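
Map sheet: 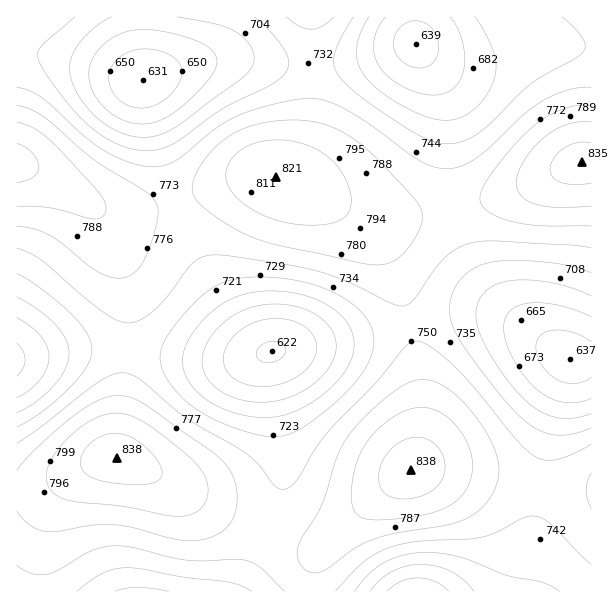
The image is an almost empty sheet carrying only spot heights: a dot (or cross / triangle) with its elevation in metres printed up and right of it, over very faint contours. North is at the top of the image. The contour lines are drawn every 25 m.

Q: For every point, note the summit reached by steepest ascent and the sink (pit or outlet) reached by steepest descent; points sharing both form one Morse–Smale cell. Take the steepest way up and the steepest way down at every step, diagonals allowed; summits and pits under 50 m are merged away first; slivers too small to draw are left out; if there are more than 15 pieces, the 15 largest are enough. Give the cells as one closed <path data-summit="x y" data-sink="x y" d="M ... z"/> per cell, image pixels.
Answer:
<path data-summit="17 162" data-sink="272 351" d="M272 175l-17 0-19 5-78 26-26 6-16 2-20-5 8 12 8 16 14 44 2 28 0 41 13 0 65 10 28 0 56-12 66-11 51-12 2-2-5-23-10-31-16-32-15-14-19-13-54-29z"/><path data-summit="17 162" data-sink="143 80" d="M21 49l-5 1 0 114 32 12 54 35 14 3 16-2 26-6 90-30 34 0 13-11 7-13 10-38 0-48-81-8-33 4-51 17-13 0-57-18z"/><path data-summit="411 470" data-sink="416 591" d="M446 469l-32 0-27 18-31 27-30 29-8 12-5 12-1 24 280 0-1-101-49-4z"/><path data-summit="411 470" data-sink="570 359" d="M477 313l-43 5-24 6 11 63 0 45-7 36 32 1 96 17 49 4 1-130-20 0-47-32-18-9z"/><path data-summit="411 470" data-sink="272 351" d="M410 324l-54 13-81 13-5 4 1 29 12 69 0 27-7 27-12 25 2 4 33 12 19 1 6-2 47-46 43-32 7-36 0-45-6-43z"/><path data-summit="117 458" data-sink="138 591" d="M120 458l-15 0-9 4-52 24-28 3 0 102 223 1 25-58-48-23-58-36z"/><path data-summit="117 458" data-sink="272 351" d="M141 350l-15 1-10 107 21 6 21 11 58 36 47 23 13-28 7-27 0-27-13-81 1-18-37 7-28 0z"/><path data-summit="17 162" data-sink="416 44" d="M414 43l-24 9-36 9-39 3-2 2-1 48-5 24-12 27-10 10-7 2 28 11 41 22 25 7 30 0 50-9-4-34-2-70-12-32z"/><path data-summit="582 162" data-sink="416 44" d="M570 44l-28 0-33 11-32 6-28-1-15-5-16-8 16 25 12 32 2 70 5 34 39-9 27-9 59-27 14-1 0-114z"/><path data-summit="582 162" data-sink="570 359" d="M591 163l-13 0-59 27-27 9-36 7-2 3 2 12 8 27 10 19 13 21 35 36 30 24 20 12 20-1z"/><path data-summit="17 162" data-sink="17 360" d="M21 164l-5 1 0 192 62-8 48 1 2-41-2-28-14-44-8-16-7-11-13-11-36-23z"/><path data-summit="411 470" data-sink="143 80" d="M311 16l-294 0-1 32 61 13 57 18 13 0 39-13 45-8 81 8z"/><path data-summit="117 458" data-sink="17 360" d="M123 349l-45 0-62 10 1 129 27-2 52-24 20-4 10-90 0-17z"/><path data-summit="411 470" data-sink="416 44" d="M591 16l-279 0 0 43 2 7 31-4 35-7 34-12 20 12 24 6 31-1 53-16 28 0 21 4z"/><path data-summit="17 162" data-sink="570 359" d="M336 204l-2 0 2 2 27 17 21 23 10 23 16 55 42-10 25-1 21 3 30 15 2-1-18-16-30-32-18-34-11-40-51 9-30 0-18-5z"/>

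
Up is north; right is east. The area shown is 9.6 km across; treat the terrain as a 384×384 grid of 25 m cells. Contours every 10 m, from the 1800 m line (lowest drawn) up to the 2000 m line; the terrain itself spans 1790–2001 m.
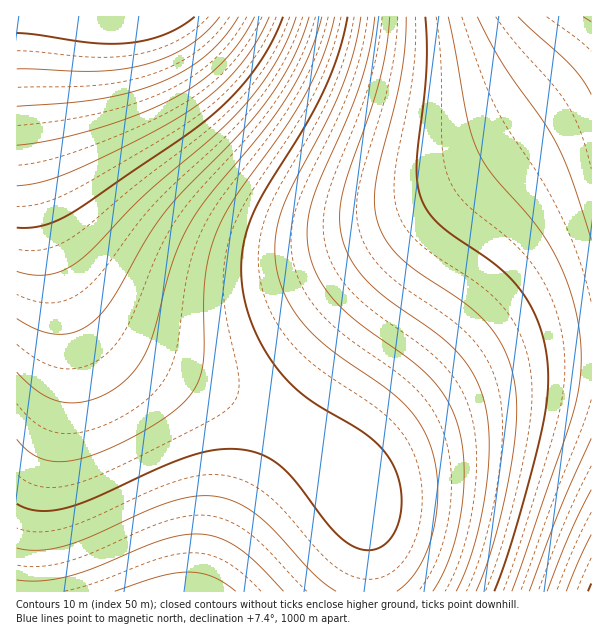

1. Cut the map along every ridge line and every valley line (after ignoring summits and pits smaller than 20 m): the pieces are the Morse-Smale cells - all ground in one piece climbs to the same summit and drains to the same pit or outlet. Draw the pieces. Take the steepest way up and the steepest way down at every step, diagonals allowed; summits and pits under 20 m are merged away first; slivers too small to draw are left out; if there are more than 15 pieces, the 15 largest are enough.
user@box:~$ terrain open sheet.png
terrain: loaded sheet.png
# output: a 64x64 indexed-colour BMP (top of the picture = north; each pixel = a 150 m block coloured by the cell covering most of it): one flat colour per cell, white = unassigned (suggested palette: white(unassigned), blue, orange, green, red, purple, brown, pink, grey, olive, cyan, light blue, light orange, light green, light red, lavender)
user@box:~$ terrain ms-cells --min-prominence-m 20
<image width="64" height="64" href="data:image/bmp;base64,Qk12CAAAAAAAAHYAAAAoAAAAQAAAAEAAAAABAAQAAAAAAAAIAAATCwAAEwsAABAAAAAAAAAA////ALR3HwAOf/8ALKAsACgn1gC9Z5QAS1aMAMJ34wB/f38AIr28AM++FwDox64AeLv/AIrfmACWmP8A1bDFACIiIiIiIiIiIiIiIiIiIiIiIiIjMzMzMzMzMzMzMzMzIiIiIiIiIiIiIiIiIiIiIiIiIiMzMzMzMzMzMzMzMzMiIiIiIiIiIiIiIiIiIiIiIiIiIzMzMzMzMzMzMzMzMyIiIiIiIiIiIiIiIiIiIiIiIiIjMzMzMzMzMzMzMzMzIiIiIiIiIiIiIiIiIiIiIiIiIiMzMzMzMzMzMzMzMzMiIiIiIiIiIiIiIiIiIiIiIiIiIzMzMzMzMzMzMzMzMyIiIiIiIiIiIiIiIiIiIiIiIiIjMzMzMzMzMzMzMzMzIiIiIiIiIiIiIiIiIiIiIiIiIiMzMzMzMzMzMzMzMzMiIiIiIiIiIiIiIiIiIiIiIiIiIzMzMzMzMzMzMzMzMyIiIiIiIiIiIiIiIiIiIiIiIiIjMzMzMzMzMzMzMzMzIiIiIiIiIiIiIiIiIiIiIiIiIjMzMzMzMzMzMzMzMzMiIiIiIiIiIiIiIiIiIiIiIiIiMzMzMzMzMzMzMzMzMyIiIiIiIiIiIiIiIiIiIiIiIiEzMzMzMzMzMzMzMzMzIiIiIiIiIiIiIiIiIiIiIiIiETMzMzMzMzMzMzMzMzMiIiIiIiIiIiIiIiIiIiIiIiEREzMzMzMzMzMzMzMzMyIiIiIiIiIiIiIiIiIiIiIiERERMzMzMzMzMzMzMzMzIiIiIiIiIiIiIiIiIiIiIiERERETMzMzMzMzMzMzMzMiIiIiIiIiIiIiIiIiIiIhEREREREzMzMzMzMzMzMzMyIiIiIiIiIiIiIiIiIiIhERERERERMzMzMzMzMzMzMzIiIiIiIiIiIiIiIiIiIRERERERERETMzMzMzMzMzMzMiIiIiIiIiIiIiIiIiERERERERERERETMzMzMzMzMzMyIiIiIiIiIiIiIiIhEREREREREREREREzMzMzMzMzMzIiIiIiIiIiIiIiIREREREREREREREREREzMzMzMzMzMiIiIiIiIiIiIiEREREREREREREREREREREzMzMzMzMyIiIiIiIiIiIhEREREREREREREREREREREREzMzMzMzIiIiIiIiIiERERERERERERERERERERERERERETMzMzMiIiIiIiIiERERERERERERERERERERERERERERERERESIiIiIiIhERERERERERERERERERERERERERERERERERIiIiIiIhEREREREREREREREREREREREREREREREREREiIiIiIhERERERERERERERERERERERERERERERERERESIiIiIhERERERERERERERERERERERERERERERERERERIiIiIhEREREREREREREREREREREREREREREREREREREiIiIhERERERERERERERERERERERERERERERERERERESIiIhERERERERERERERERERERERERERERERERERERERIiIiEREREREREREREREREREREREREREREREREREREREiIiERERERERERERERERERERERERERERERERERERERESIiIRERERERERERERERERERERERERERERERERERERERIiIhEREREREREREREREREREREREREREREREREREREREiIhERERERERERERERERERERERERERERERERERERERESIiERERERERERERERERERERERERERERERERERERERERIiIREREREREREREREREREREREREREREREREREREREREiIRERERERERERERERERERERERERERERERERERERERESIhERERERERERERERERERERERERERERERERERERERERIiEREREREREREREREREREREREREREREREREREREREREiERERERERERERERERERERERERERERERERERERERERESIRERERERERERERERERERERERERERERERERERERERERIhEREREREREREREREREREREREREREREREREREREREREiERERERERERERERERERERERERERERERERERERERERESIRERERERERERERERERERERERERERERERERERERERERIhEREREREREREREREREREREREREREREREREREREREREhERERERERERERERERERERERERERERERERERERERERESERERERERERERERERERERERERERERERERERERERERERIREREREREREREREREREREREREREREREREREREREREREhERERERERERERERERERERERERERERERERERERERERESERERERERERERERERERERERERERERERERERERERERERIREREREREREREREREREREREREREREREREREREREREREhERERERERERERERERERERERERERERERERERERERERESERERERERERERERERERERERERERERERERERERERERERIREREREREREREREREREREREREREREREREREREREREREhERERERERERERERERERERERERERERERERERERERERESERERERERERERERERERERERERERERERERERERERERERIREREREREREREREREREREREREREREREREREREREREREhERERERERERERERERERERERERERERERERERERERERESERERERERERERERERERERERERERERERERERERERERER"/>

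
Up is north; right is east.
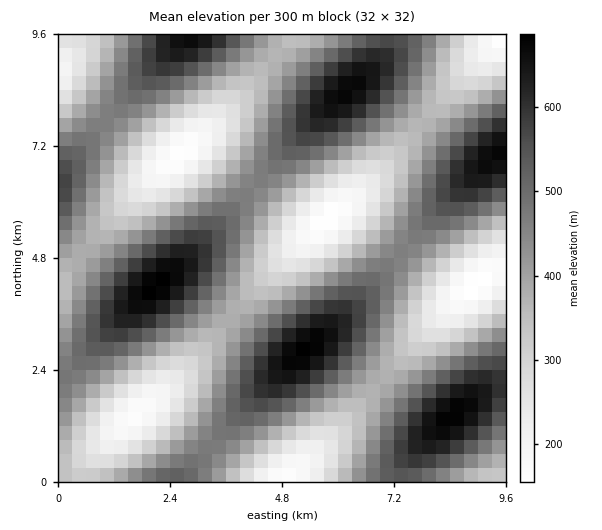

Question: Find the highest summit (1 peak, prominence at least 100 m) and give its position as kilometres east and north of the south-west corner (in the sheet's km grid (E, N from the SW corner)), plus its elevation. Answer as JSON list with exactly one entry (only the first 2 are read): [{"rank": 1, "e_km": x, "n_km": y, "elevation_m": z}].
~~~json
[{"rank": 1, "e_km": 2.11, "n_km": 4.21, "elevation_m": 692}]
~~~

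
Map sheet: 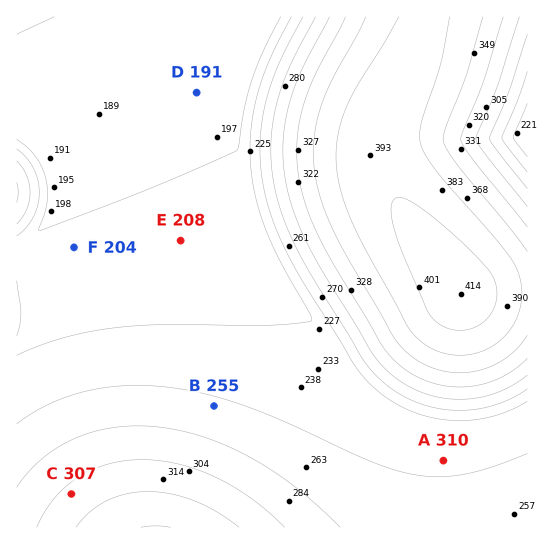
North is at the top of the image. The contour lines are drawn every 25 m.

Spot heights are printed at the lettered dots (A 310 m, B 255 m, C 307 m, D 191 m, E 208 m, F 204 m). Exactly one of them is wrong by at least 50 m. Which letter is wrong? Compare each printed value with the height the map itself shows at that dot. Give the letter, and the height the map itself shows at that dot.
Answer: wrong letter A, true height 248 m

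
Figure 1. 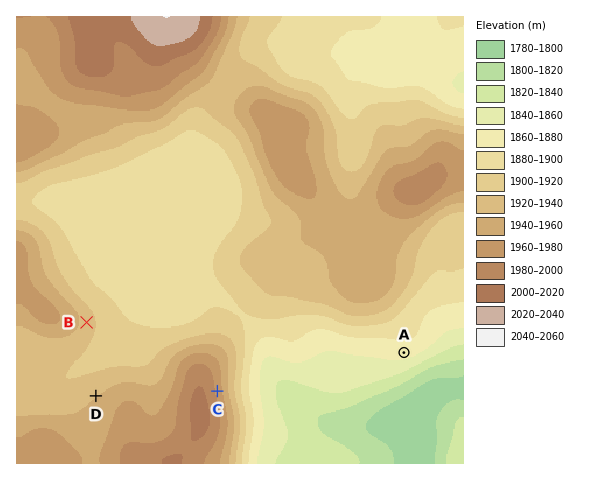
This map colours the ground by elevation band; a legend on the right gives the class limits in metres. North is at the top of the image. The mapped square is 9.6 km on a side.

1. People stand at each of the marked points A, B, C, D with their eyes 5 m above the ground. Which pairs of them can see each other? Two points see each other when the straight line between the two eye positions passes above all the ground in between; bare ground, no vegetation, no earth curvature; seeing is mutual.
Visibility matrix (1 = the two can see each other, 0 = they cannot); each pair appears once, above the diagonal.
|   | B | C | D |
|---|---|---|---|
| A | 0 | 1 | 0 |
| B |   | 0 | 1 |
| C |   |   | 0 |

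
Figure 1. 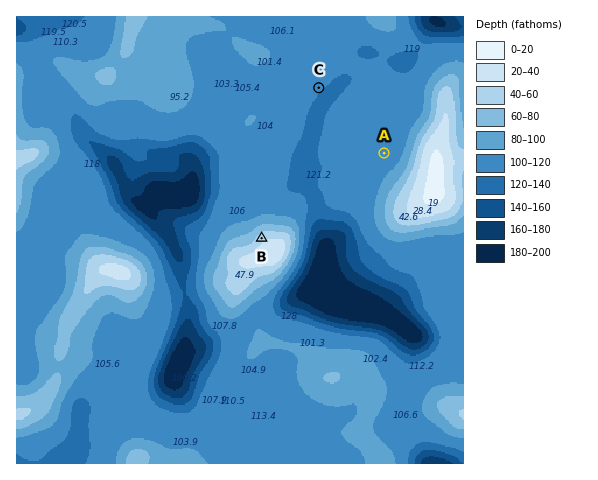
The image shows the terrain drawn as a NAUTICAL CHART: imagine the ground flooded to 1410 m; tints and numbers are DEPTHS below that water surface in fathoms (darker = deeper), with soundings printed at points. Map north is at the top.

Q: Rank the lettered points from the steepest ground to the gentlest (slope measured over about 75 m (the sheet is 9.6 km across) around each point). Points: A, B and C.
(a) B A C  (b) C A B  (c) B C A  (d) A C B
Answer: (c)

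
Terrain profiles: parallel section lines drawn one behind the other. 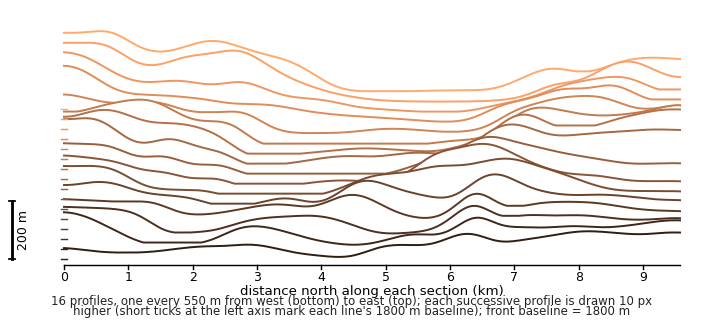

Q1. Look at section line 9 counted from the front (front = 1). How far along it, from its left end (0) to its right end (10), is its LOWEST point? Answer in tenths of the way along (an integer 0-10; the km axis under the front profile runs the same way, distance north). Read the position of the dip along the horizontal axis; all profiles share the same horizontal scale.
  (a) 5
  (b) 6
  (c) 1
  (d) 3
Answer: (d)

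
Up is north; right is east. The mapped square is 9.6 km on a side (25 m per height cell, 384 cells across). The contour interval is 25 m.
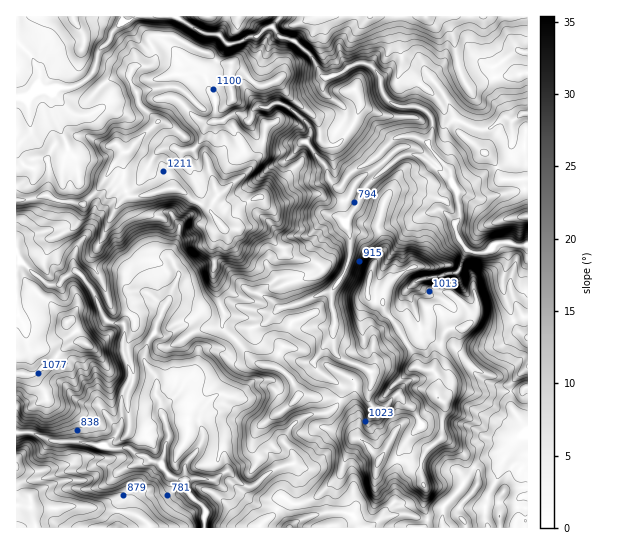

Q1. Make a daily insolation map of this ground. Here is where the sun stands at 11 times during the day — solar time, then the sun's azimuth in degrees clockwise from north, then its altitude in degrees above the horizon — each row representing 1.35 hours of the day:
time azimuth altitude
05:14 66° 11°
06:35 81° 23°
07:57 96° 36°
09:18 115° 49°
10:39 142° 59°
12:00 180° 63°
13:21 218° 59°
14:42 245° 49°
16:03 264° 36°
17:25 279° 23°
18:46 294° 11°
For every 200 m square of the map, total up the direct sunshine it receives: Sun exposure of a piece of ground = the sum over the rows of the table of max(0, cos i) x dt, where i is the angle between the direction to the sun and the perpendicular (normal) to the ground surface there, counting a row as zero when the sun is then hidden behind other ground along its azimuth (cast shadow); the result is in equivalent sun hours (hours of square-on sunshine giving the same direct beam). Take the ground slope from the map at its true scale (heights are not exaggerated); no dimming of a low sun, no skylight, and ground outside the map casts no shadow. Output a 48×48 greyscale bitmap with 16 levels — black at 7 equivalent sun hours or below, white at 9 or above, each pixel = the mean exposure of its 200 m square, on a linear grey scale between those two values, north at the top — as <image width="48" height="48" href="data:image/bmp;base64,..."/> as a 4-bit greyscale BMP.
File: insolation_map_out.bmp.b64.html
<image width="48" height="48" href="data:image/bmp;base64,Qk32BAAAAAAAAHYAAAAoAAAAMAAAADAAAAABAAQAAAAAAIAEAAATCwAAEwsAABAAAAAAAAAAAAAAABEREQAiIiIAMzMzAERERABVVVUAZmZmAHd3dwCIiIgAmZmZAKqqqgC7u7sAzMzMAN3d3QDu7u4A////AN3N3d3d3cqag2q7zdzKq83duqnM3bzMzd3d3d3dy6mpiIq6vN3d3MzNzMzLq6zMzcy7qXacy6qoa8y7vd3N3bu8ury7qM3Nzbq8qYdGu7qoq6rLicu6vbqry7u6yqy7zcu6qqy4aXeKqKqcyZu6i7msy9yHrLvLzcu7zKq8lnfLvNu73Lu7uLur3dyazMvM3ahHm8uru8u9q9zN3d3Ny7zLzMzMzMu8zUiGUzWanNud28y83czdzL3LvMzMy6vN3DKbzMzbzdys3cy73czd3ayprMqbqcvMzcuszd3MzNvN3d3Kzcyby5qIiszLmbzMzbvd3cvMzMzN3dy5eszKu4qFN3rcy7vMzbzdurvMzMzd3d26iKzd3blbp4vNyc3Mzc3brMvLvMvd3d3cy8rMvLuHmrzMy8zN3d3bzcvbrMvN3M3cu7ypmt2pWrmsy6vMl8zd3cvam8vd3M3cvNurzbmblrzcyKyquLu93cu1qr3d3NzMy7vMuYvcymubqbeJvMzM3ct4vL3c3MzMq83cuszc3LmrrJmYmM3dzLSavbqs3N3bzMuryqvLzczM3bzLmd3M3XRYvcvbzd3MyqvMubvczM3c3cq7zN3bvIibvMu83M3d3LzdyLrc28zcy8qpu93cmqWrvMy8zcy83cqal7rd27vdzcpomt3Lq2a5vMu7vN3cvN3bZ5jNynqs2pdHm8yZmEu6zdy8u827zd3cuBOcy5NUMIRnrMrMtayry7u7qczL3czd2TJbrMgwADKbu83dusy8yqqsurq8zMzd3GE6eYp3gABbud3dyry82pmbqsvMzLy7uoUyk0EjIhRHmN3d2oq8y6uqi93MzLmZmYhzVkOIdcypid3M3JjMvLu5q93czMqpmImrmJmZibyIid3d3bq93LuHi9zLq8u6iarMyrurqpq7qs3dzcu93dqKnMzLzcq6vMuazMzLy6qIiMzdyrzd3LqbzMzM3Jq7zM2qzMzdy7upmKmqmXzd28zMvMzKeHiJl6y4rMzMrMzd3My7zLrd3Mu6zLm7Umq7msrKarvLvNzN3czMzMm93cy6zKqZpVfMq8ucp7yrzN3MvM3c3Lut3duru6zLqqd3jN3au4nM3M3czMy93czdzczMuazMuqpEvd3dq8y93dzM3dzMzclqq93dqrzLvLy3vN3dyqvM3cu93c3My5qImL3Zi6q1rdy4zc3M3dy73M3MzMzMzMy6vLmJzdybY5Vszczdyql73d3c283Mzd3czHec3MzLhxW5iL3ZRYjNvd3N3d3NzM3czM3dzNzLu6uYZ93Ha93bzNzd3d3d3KrcyrvMzdy8zNuYgWunfN3L3Mzd3d3d3cm83d3d3d3dqauammJXy93czMzd3d3d3dq6vMzd3dzKuqqWnMlqzd3dzM3dy83d3MqKu8zd3JAGmXQFzKy7zd3d3d3dzN3d3MyYq83cYANAGBBq3K3M3dzd3d3d3d3d3czIeqmABXm5o2it3c3d3dzd3d3d3d3d3czMtBEUmrvcyofN3d3d3d3d3d3d3Q=="/>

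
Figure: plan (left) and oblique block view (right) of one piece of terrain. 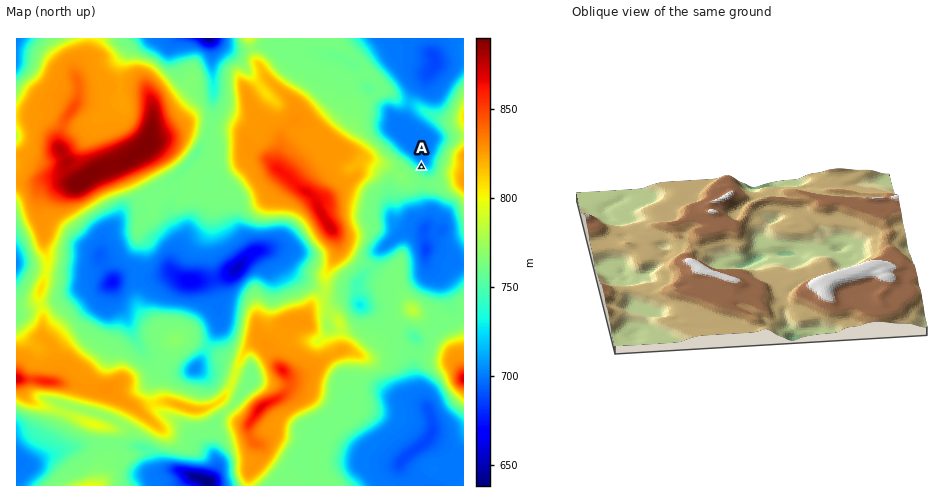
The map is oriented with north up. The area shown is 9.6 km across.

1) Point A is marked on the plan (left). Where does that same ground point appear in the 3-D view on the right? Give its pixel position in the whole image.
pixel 633 298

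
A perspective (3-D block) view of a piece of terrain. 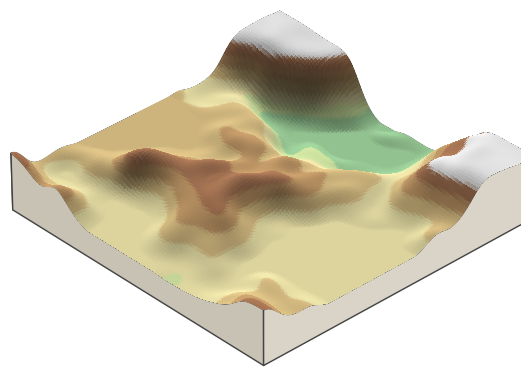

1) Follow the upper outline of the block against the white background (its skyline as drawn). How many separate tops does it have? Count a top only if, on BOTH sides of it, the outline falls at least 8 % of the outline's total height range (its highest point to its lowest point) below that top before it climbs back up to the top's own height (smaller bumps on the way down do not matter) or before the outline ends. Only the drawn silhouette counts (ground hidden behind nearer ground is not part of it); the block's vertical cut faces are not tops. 2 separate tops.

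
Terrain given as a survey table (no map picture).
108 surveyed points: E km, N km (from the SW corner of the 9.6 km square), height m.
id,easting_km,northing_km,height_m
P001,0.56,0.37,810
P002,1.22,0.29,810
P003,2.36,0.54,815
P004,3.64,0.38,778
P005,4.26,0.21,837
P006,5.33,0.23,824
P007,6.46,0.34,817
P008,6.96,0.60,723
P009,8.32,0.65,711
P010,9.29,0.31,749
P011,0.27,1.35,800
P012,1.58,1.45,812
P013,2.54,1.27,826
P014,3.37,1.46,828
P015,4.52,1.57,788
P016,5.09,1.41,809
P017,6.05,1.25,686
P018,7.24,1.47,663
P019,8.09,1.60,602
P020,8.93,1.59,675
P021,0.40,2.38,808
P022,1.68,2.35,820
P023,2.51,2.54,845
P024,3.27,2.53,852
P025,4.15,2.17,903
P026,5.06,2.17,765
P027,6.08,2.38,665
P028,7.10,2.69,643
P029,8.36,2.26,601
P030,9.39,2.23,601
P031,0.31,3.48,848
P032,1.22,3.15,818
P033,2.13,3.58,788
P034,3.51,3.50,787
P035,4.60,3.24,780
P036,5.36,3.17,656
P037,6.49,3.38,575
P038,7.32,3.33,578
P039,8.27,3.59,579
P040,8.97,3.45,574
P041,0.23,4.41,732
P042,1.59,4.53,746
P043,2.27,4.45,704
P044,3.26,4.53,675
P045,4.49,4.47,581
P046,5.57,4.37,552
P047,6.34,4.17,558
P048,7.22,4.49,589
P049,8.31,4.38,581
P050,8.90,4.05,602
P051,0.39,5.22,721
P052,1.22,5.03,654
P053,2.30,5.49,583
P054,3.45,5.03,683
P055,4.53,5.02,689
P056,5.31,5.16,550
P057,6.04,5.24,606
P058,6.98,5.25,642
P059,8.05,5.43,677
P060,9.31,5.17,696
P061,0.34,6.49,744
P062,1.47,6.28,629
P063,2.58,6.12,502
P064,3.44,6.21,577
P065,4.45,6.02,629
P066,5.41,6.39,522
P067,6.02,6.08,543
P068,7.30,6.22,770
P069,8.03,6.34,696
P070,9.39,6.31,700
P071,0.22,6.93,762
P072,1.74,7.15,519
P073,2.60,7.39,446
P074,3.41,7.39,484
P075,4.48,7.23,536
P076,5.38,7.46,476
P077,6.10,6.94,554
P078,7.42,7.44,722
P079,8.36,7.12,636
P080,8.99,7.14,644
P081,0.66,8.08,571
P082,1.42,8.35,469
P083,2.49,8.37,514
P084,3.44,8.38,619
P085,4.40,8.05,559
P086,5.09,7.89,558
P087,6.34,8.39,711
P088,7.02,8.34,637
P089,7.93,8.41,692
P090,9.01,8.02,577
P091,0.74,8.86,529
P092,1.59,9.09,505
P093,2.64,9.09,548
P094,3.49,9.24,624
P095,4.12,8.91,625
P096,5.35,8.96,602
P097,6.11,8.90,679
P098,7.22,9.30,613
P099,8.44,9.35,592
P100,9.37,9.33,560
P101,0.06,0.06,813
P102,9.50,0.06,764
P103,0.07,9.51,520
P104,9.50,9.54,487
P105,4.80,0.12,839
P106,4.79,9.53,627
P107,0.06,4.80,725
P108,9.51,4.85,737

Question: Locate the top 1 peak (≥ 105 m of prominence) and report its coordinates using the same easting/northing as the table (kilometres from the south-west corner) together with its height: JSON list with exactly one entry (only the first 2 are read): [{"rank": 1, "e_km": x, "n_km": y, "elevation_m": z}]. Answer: [{"rank": 1, "e_km": 4.16, "n_km": 2.19, "elevation_m": 905}]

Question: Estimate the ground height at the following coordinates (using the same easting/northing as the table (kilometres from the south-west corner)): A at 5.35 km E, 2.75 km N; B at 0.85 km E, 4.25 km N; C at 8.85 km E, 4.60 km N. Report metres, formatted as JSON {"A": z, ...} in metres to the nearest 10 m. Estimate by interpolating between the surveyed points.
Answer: {"A": 700, "B": 750, "C": 640}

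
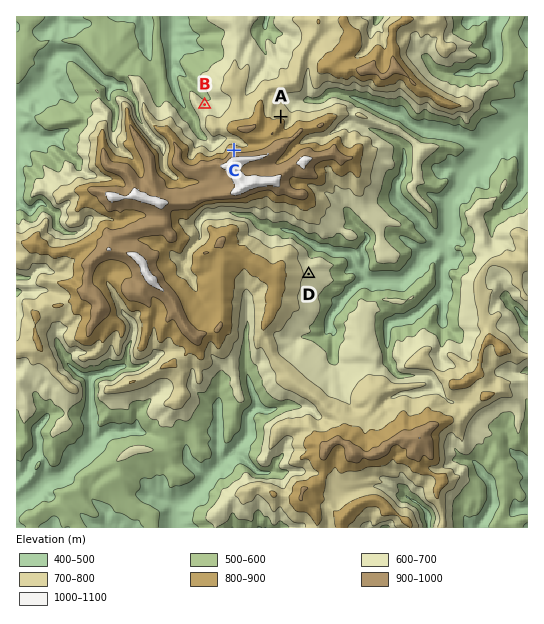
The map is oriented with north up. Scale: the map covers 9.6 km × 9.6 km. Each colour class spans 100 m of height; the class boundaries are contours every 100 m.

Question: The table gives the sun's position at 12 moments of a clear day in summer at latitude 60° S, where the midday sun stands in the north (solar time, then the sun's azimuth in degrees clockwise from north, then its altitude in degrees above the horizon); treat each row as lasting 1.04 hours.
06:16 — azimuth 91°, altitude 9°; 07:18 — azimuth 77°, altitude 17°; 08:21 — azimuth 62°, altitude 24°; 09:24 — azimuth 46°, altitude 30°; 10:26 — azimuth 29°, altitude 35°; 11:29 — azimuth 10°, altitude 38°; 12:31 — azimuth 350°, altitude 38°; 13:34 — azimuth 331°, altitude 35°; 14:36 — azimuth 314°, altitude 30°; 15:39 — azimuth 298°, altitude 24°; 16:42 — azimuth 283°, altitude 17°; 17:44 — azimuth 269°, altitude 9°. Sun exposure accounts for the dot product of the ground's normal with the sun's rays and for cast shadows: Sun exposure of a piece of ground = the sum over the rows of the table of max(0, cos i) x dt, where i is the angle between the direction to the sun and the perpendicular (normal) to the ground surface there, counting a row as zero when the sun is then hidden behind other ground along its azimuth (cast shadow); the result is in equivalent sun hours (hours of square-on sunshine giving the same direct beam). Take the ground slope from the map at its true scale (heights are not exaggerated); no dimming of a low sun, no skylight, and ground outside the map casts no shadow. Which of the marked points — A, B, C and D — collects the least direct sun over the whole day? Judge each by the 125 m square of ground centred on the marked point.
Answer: D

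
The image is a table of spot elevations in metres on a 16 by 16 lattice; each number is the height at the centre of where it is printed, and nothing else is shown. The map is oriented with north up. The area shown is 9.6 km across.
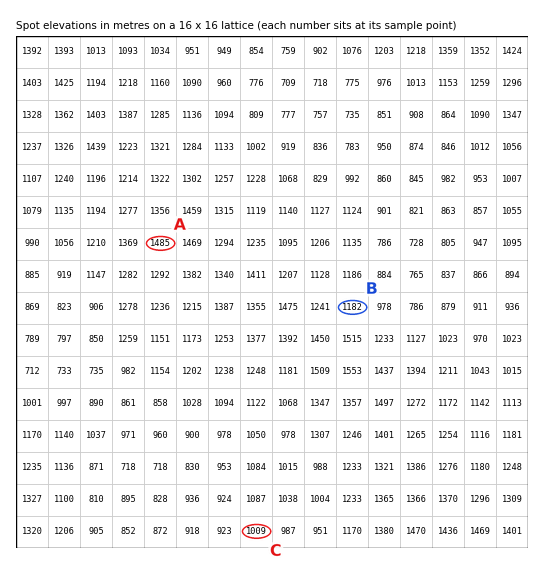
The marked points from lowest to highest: C B A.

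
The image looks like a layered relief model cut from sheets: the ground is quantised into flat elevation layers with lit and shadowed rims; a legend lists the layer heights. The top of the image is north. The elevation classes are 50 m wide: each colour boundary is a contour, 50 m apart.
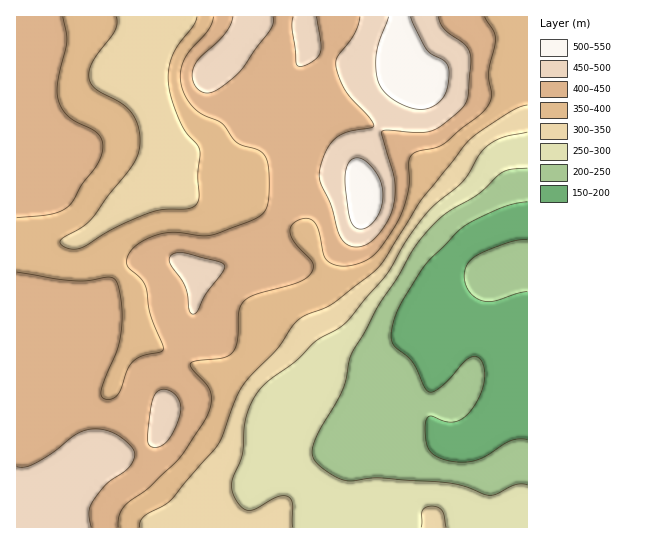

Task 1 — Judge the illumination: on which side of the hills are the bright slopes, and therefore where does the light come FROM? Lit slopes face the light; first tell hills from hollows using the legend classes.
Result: SW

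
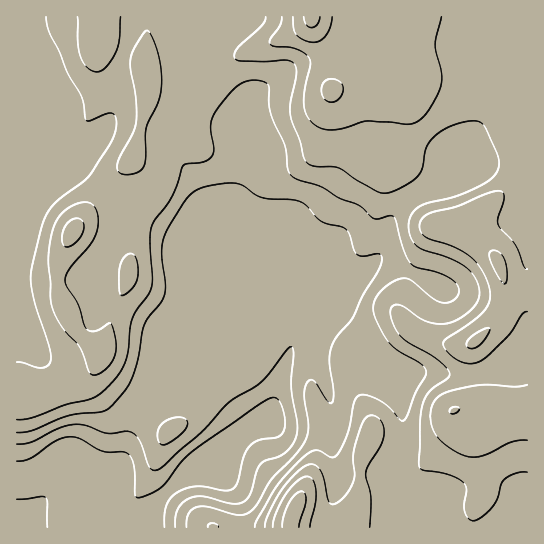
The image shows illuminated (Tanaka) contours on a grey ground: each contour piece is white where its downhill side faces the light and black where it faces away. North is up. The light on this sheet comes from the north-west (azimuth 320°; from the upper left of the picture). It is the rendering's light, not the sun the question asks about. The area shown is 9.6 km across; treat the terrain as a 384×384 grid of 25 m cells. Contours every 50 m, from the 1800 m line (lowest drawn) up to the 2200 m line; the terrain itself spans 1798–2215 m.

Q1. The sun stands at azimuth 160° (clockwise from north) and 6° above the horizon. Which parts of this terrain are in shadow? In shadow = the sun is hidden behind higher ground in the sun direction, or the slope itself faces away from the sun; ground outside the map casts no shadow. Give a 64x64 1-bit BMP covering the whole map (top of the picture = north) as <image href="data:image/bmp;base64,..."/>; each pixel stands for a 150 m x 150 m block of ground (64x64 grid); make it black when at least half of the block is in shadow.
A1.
<image width="64" height="64" href="data:image/bmp;base64,Qk0+AgAAAAAAAD4AAAAoAAAAQAAAAEAAAAABAAEAAAAAAAACAAATCwAAEwsAAAIAAAAAAAAA////AAAAAAAAAAAHgAAAAAAAH//AAAAAAAAf/8CAAAAAAD//4MAAAAAAH//wgAAAAAAf//AAAAAAAB//+AAAAAAAD//8AAAAAAAP//wAAAAAAAI//MAAAAAAAD/84AAAAAAAP/jgAAAAAAAf+PAAAAAAAB/w8AAAAAAAH/D4cAAAAAAP4Px8AAAAAA/geH/gAAAAB8Awf/gAAAADgAB/+AAAAAAAAH/gAAAAAAAAfAAAAAAAAAAAAAAAAAAAAAAAAAAAAAAAAwAAAAAAAAAPwAAAAAAAAB/gAAAAAAAAH/AAAAAAAAAf8AAAAAAAHh/wAAAAAAA/H+AAAAAAAB8PwAAAAAAAHgeAAAAAAAAeAAAAAAAAAAwAABAAAAAAAAAAGAAAAAAAAAAYAAAAAAAAAB4AAAAAAAAAHwAAAAAAcAAfgAAAAAD+AB+AAAAAAP/AH4AAAAAAf/AfgAAAAAB/+B+AAAAAAD/4DgAAAAAAH/gAEAAAAAAD8AAYAAAAAADwABwAAAAAAAAAHAAAAAAAAAAMAAAAAAAAAAgAAAAAAAAAAAAAAAAAAAAAAAAAAAAAAAAAAAAAAAAAAAAAMAAAAAAAAAA4AAAAAAAAADwAAAAAAAAAHAAAAAAAAAAAAAAAAAAAAAAAAAAAAAAYAAAAAAAAAD8AAAAAAAAAH8AAAAAAAAAPgAAAAA=="/>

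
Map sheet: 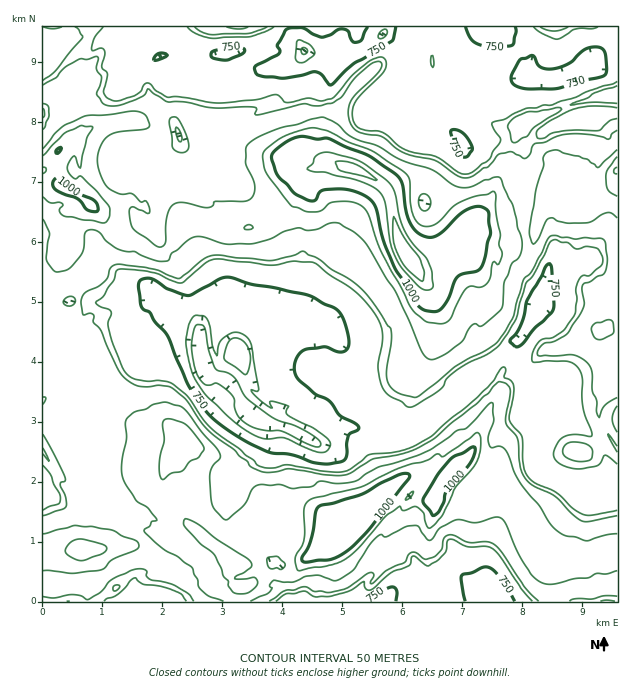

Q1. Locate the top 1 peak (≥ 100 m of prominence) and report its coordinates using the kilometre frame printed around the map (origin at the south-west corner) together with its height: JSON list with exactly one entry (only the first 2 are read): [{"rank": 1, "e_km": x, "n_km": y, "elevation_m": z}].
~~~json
[{"rank": 1, "e_km": 6.06, "n_km": 5.74, "elevation_m": 1110}]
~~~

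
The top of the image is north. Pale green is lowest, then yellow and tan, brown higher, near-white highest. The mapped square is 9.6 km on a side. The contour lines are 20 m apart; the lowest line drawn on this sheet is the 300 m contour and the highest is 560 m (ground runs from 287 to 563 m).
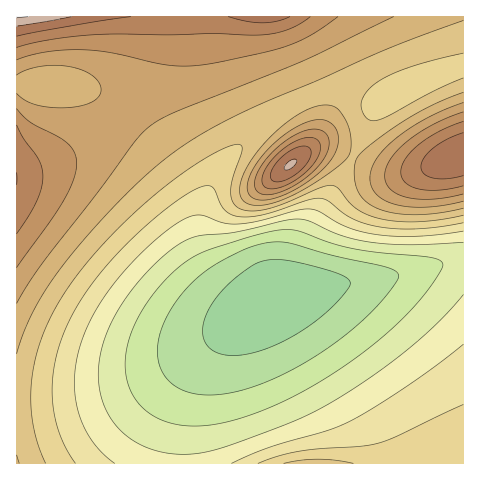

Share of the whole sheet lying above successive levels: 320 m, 88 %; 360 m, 71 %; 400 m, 54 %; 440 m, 35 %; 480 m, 13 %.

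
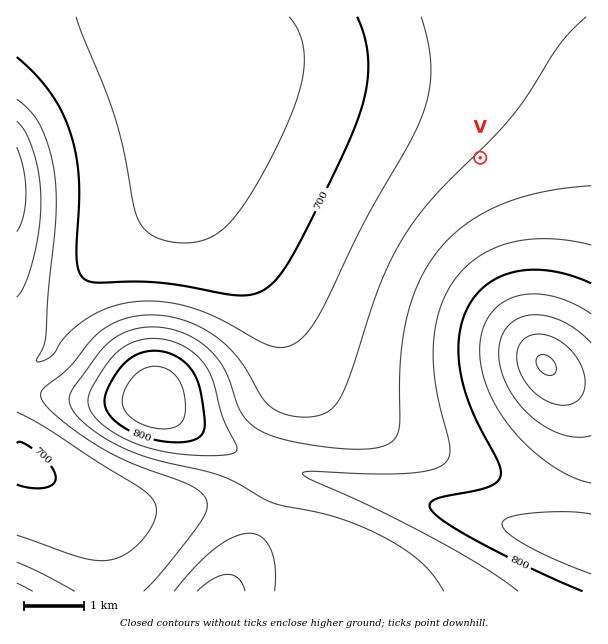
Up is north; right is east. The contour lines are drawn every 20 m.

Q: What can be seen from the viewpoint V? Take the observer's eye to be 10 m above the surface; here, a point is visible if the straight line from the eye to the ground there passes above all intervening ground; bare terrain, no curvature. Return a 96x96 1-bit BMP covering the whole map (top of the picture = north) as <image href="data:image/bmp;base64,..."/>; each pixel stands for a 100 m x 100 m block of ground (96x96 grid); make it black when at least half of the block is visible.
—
<image width="96" height="96" href="data:image/bmp;base64,Qk2+BAAAAAAAAD4AAAAoAAAAYAAAAGAAAAABAAEAAAAAAIAEAAATCwAAEwsAAAIAAAAAAAAA////AAAAAAAAAAAAAAAAAAAAAAAAAAAAAAAAAAAAAAAAAAAAAAAAAAAAAAAAAAAAAAAAAAAAAAAAAAAAAAAAAAAAAAAAAAAAAAAAAAAAAAAAAAAAAAAAAAAAAAAAAAAAAAAAAAAAAAAAAAAAAAAAAAAAAAAAAAAAAAAAAAAAAAAAAAAAAAAAAAAAAAAAAAAAAAAAAAAAAAAAAAAAAAAAAAAAAAAAAAAAAAAAAAAAAAAAAAAAAAAAAAAAAAAAAAAAAAAAAAAAAAAAAAAAAAAAAAAAAAAAAAAAAAAAAAAAAAAAAAAAAAAAAAAAAAAAAAAAAAB4AAAAAAAAAAAAAAf4AAAAAAAAAAAAAD/wAAAAAAAAAAAAAf/gAAAAAAAAAAAAB//AAAAAAAAAAAAAP/+AAAAAAAAAAAAA//8AAAAAAAAAAAAD//4AAAAAAAAAAAAH//4AAAAAAAAAAAAf//wAAAAAAAAAAAA///wAAAAAAAAAAAB///gAAAAAAAAAAAD///gAAAAAAAAAAAD///gAAAAAAAAAAAH///gAAAAAAAAAAAH///gAAAAAAAAAAAP///gAAAAAAAAAAAP///gAAAAAAAAAAAf///wAAAAAAAAAAAf///wAAAAAAACAAA////wAAAAAA4DgAB////wAAAAAD8DwAB////wAAAAAP+D4AD////gAAAAAf/D+AH////gAAAAA//j/AP////gAAAAD//z/wf////gAAAAH//z///////gAAAAP//z///////gAAAAf//7///////gAAAA///7///////gAAAB///7///////wAAAD///7///////wAAAH///7///////wAAAH///7///////4AAAP///7///////4AAAf///7///////8AAA////7///////8AAB////7///////+AAD////7////////AAH////7////////gAH////7////////4AP////7////////8A/////7/////////B/////7///////////////7///////////////7///////////////7///////////////////////////////////////////////////////////////////////////////////////////////////////////////////////////////////////////////////////////////////////////////////////////////////////////////////////////////////////////////////////////////////////////////////////////////////////////////////////////////////////////////////////////////////////////////////////////////////////////////////////////////////////////////////////////////////////////////////////////////8="/>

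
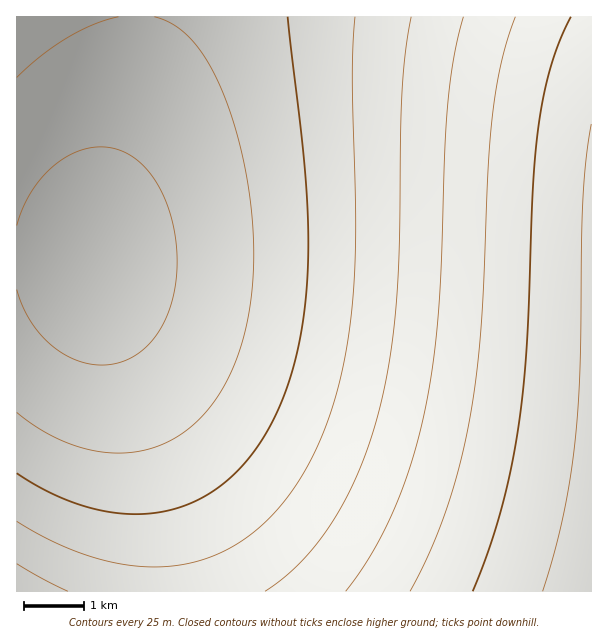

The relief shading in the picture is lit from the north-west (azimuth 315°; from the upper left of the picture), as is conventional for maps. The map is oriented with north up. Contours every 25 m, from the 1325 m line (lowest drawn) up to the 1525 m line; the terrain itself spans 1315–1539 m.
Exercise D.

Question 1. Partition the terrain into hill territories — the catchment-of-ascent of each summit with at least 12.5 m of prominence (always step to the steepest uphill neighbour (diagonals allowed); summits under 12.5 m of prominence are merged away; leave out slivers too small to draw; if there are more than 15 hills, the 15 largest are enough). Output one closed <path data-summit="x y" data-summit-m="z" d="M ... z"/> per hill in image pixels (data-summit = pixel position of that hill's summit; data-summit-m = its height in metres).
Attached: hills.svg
<path data-summit="591 591" data-summit-m="1539" d="M591 16l-455 1 0 18-4 34-34 146-4 31 0 23 9 39 33 105 15 61 11 69 2 49 428-1z"/><path data-summit="17 591" data-summit-m="1442" d="M53 258l-37 0 0 333 146 1 0-49-11-69-21-82-32-101-4-28-14-4z"/><path data-summit="17 17" data-summit-m="1367" d="M135 16l-119 1 1 241 36 0 41 3 4-46 34-146 4-34z"/>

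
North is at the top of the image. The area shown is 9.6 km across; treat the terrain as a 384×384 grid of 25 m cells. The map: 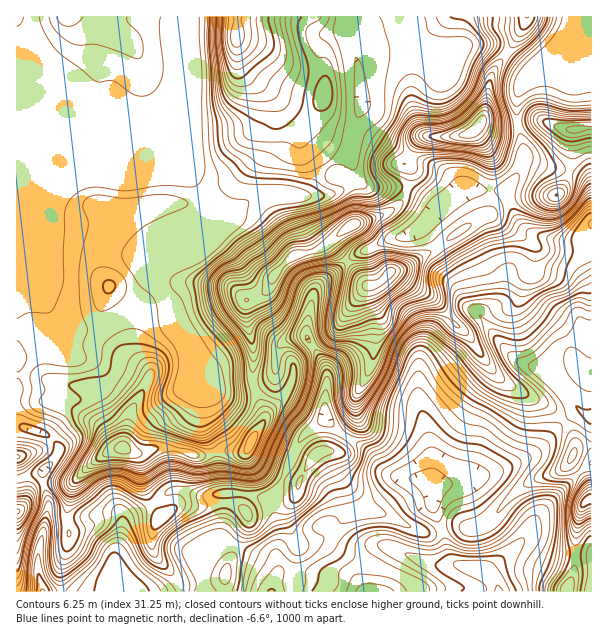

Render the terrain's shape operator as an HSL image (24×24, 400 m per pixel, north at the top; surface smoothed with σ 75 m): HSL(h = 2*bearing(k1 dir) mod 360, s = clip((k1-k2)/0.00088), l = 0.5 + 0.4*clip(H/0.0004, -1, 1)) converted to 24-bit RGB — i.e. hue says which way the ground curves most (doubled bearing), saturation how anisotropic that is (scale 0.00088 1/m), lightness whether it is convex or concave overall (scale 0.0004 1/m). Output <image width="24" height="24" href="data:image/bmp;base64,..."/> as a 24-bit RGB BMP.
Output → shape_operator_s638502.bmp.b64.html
<image width="24" height="24" href="data:image/bmp;base64,Qk32BgAAAAAAADYAAAAoAAAAGAAAABgAAAABABgAAAAAAMAGAAATCwAAEwsAAAAAAAAAAAAACP8b4w8WXZY9WH5ufWN7gk1EdNFxXUupv6eKlGeYU2F/pqd8dmqNkHV3eGWHbJ6iibqzj2iwaWmkn1ObXmCMTZGmjs6a0U6oAORgzjvmz7alPHl5VDlqx+STRaBhY1Ryg6Jfr1NLUGhzopVycnqZdJKAX5+Oj3tPe0svi4BAhUozXIxAQpFmZICIkU1Z0qw6zv8aAXCK1L6VsGC+KEuI4smZmUVHSnNGTGFDypl5TnCdU61BVH57pG16jk5XSVuckMzWbE/QnpzHvpvHVp6MRnJwYCyF851A+tHpAAVP494VVX1CYTViT8g4z4nCbmzBS169hMuDfUKg1I+dQY+PXoZgbq+uhLC5iI5iS0h1eJt4o3Gmz4CdQGZbCylF+9DWuIUVKwDR/c7YXEQmWlUrkeQhMzYSiFkKMS8KgXkAAKEsW6fNpFeKZZdoVa5rdXBSgV1YZHpxdIFhVnRWq1+A03raJJTBEf8WpIzlCGJi3T22/8z6nb301r7vREP90Nv7kHj/5NX2SNWiCD5T1pW9lp3ImUd2W4BWZod+cWt+hHpqd3BmY35UTYBJvmure8hHhlQygDNcJGZGfdVh0K6cS5i1TdLPaTN+o1i64JWn+bCtBS4uOKJGpBg44MBGWaS0YmSPdWCFkYaGcG2FjXx3botqQZRom79rhFWodpesVbmvVpZuxIJnd6ZSglx8ZlpxQGZgqX5S+by851nTBj9M3Q6UzPx/M2xsX1V8fGiEjW5qfVhciJlpf6uSZrmuhV1TX2qOfpSbdYGjX5WXUYlR4J6BPGVmeWtvQkFo0NhbPqFS+tbNAxpXG0C6/9vMF3ppNEpuhmiGjGN/pqh9k9zMdqnCiEF6lHh1X42GgZFnd3NegmVjao+Hx82UhUmzcGaBUUJt6txaIqGi6vHGaAB2FFQn9+ib8rlfECNAeVZmh1dcqe6wlDFKc1k6X22FgJiNdIKQeoKJdHKEb49/f5Jzj5deiFhxgFN4bDNcw/aBZoQvTpkWfgCEp+OSSLo+/rSNDBcnPUtrlOmum9syiTxXhpx4T4JtdIRseIqHg3OBhHSDlJFva4doj417c2B8eDyNrViu4eqxvZBhLKOSAiNf99TUqYhp389sdR2oJuqpNt5JeShkrIqWlZ16YYRecnJOe393d3d+fnSDn5OMd5uafnCJemSOLC2et9DeqaHZ87m9NYxVByIsyahh5sLV1oexXMXNa9DWgDSGYoyYXJiBvHp6bGqrUpKheoN/dnd/doOGg5x1jXRtc217ao6EK5GTYc+CuUu36KLQ/4nRElaYAJs2SNKs79f06aLxgDFjSHNUZYxvYnyEqpt6bZWdl2uhhX+JdniBd4ODlIh8h3p1cXx0eX92Zn1qLW07TY9Ta2KR4LTc5Kr7+IPFC1UEJE8EfUQm1nHGzIDJU4RyUZNuba9jmp5EWImTgH15fHeEhXiEjo55k32VjXqRcoaBdYV5an1wR3hFK4M6TbVHSWPD8NL57M3+wVzwN41sVYBqsHifu5HLkFa3nSNG6uJDC0UnfoB+c4F/cZSSfKCYa2yUkHedinyfjXGYjHSGhYhlaIFEWmQjOksSKlsCXjsNyDcVzlpcTHpqYoBjk4tZXzmVg3/c8tnsSADWgH+AfoB+eIFzgoFtf39xe4FtgH5seGd5jGNmmG9wlHadeYeeYKadcqaeaC6R0JOQu8SOgjw4UT4jsaAiJKRtQodZrYAy3BqVgH9/f4B/gH+AgIB+f39+f4B+fn9/Y1uAoHaSlp+EdY18fZGGjoKEXId8O3qKt1ub+juC2k7+enLss/HCKnekYC9fqpxanIZdf4CAf4CAgX2AgX9+gH59f4F9fYCAWFN+mHVdoaBojo93c4x+koF3Y5eBU32DM2hxl+62X4Dr4or799rUBQSdc3Dht+Lzsa3zf4B/gH5/gHp/g4B8gnp8god6eYGBRkB7yV1qiqp4eZuHc42KmnKhaqabW1p5VIaAh8tAOUgpHUA1/+vMHQ5LNr4zf2s3aWgsgIB+gHl7gHd1hIV7gHt7ho+BdXmDNjFy3nJSobt7d4ZwdJF+YKCapGGLZGKBcYl7m5pmeWxuI09b/t+loihzR3lVg3hsfoF2gXmAhG96gYt7fHuCf4qFf46AeHSALiRt6p9mu8aVeqKhcZycY3OKll+KdXCAeoB7jod8fnpzTHNuWIIl+mFjMolEWYBvfoB8cnCHl3GNe5V+eYiEdox1hHd1e3d/ISVp7+tWysmDgJJodltmhIllWl+Bf3uBeoJ8hX1zlmuBaFuTVHmmtY914sW0L3eZdXyB"/>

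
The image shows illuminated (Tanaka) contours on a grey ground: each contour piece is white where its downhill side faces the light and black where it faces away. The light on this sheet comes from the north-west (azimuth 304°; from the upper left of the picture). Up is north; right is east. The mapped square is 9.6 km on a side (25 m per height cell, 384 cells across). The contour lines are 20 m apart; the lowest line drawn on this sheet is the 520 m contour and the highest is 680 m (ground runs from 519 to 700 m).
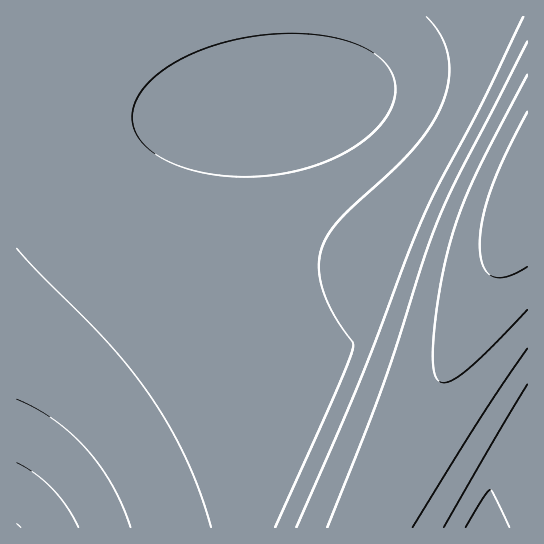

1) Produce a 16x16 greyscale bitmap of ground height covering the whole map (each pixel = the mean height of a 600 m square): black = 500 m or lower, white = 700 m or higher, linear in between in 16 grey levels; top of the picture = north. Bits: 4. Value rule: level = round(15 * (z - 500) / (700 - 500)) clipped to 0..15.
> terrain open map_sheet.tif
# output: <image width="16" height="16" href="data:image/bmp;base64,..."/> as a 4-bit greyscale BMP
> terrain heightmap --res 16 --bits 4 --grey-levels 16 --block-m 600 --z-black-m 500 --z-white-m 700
<image width="16" height="16" href="data:image/bmp;base64,Qk32AAAAAAAAAHYAAAAoAAAAEAAAABAAAAABAAQAAAAAAIAAAAATCwAAEwsAABAAAAAAAAAAAAAAABEREQAiIiIAMzMzAERERABVVVUAZmZmAHd3dwCIiIgAmZmZAKqqqgC7u7sAzMzMAN3d3QDu7u4A////ACNFVmaKu7mIM0VmZ3m7uohEVWZneKvLqEVWZnd3m8y5VWZmd3eKzLpWZmd3d4q8y2ZmZ3d3ibzcZmZ3d3eIvN1mZnd3d4is3mZmd3d3iJveZmZmZmd4it5mZmZmZmeJzmZmZVVVVnitZmZlVVVWeJxmZmZlVVZ3imd3ZmZmZ3iJ"/>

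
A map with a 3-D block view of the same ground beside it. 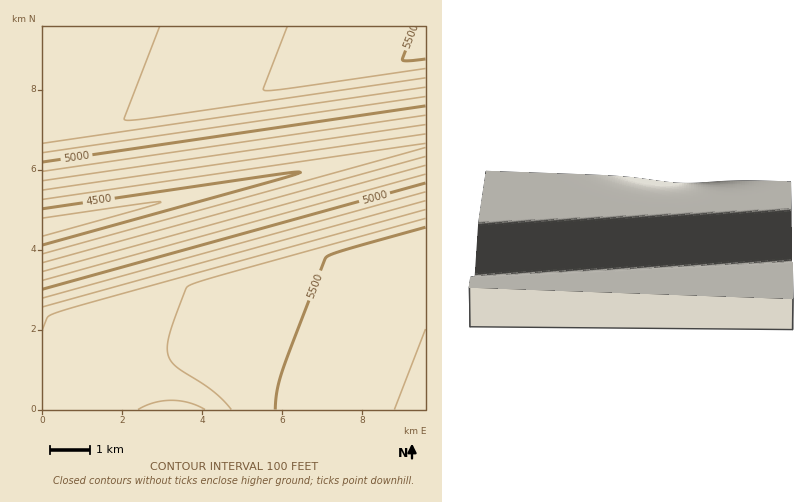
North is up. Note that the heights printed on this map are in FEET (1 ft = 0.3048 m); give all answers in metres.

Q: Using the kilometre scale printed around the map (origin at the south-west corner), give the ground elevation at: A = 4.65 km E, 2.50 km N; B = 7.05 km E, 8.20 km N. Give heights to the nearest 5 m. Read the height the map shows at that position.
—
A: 1660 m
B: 1650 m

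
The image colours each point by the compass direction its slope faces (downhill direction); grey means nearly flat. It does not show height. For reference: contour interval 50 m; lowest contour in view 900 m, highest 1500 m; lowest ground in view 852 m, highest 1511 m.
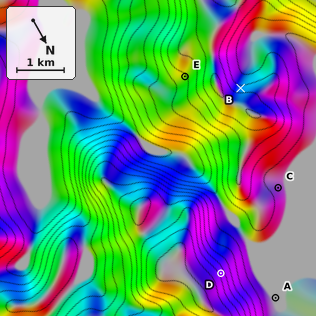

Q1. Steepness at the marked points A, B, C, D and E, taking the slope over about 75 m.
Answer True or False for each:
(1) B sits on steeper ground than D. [False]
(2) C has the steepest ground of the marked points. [False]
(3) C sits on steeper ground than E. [False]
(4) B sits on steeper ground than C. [True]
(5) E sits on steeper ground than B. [False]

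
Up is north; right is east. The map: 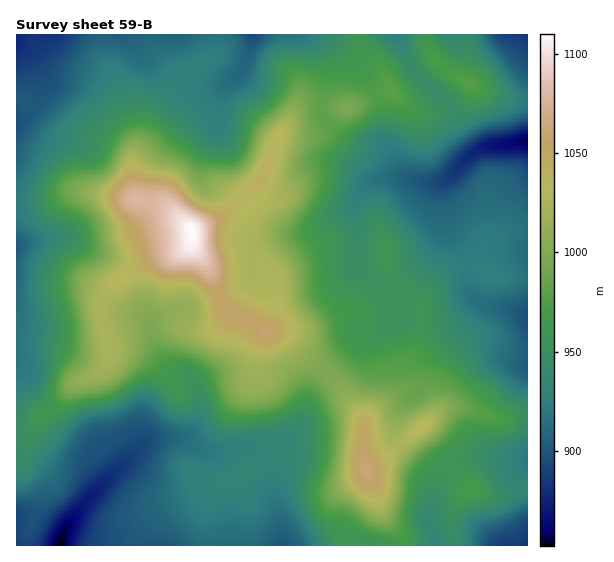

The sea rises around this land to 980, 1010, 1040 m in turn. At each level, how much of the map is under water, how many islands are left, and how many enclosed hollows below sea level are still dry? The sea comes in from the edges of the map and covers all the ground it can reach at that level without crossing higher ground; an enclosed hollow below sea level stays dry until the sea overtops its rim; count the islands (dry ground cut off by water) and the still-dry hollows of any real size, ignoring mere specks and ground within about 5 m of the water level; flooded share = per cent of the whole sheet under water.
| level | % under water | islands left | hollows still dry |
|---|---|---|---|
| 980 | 70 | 1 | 0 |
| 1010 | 83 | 2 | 0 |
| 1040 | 94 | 2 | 0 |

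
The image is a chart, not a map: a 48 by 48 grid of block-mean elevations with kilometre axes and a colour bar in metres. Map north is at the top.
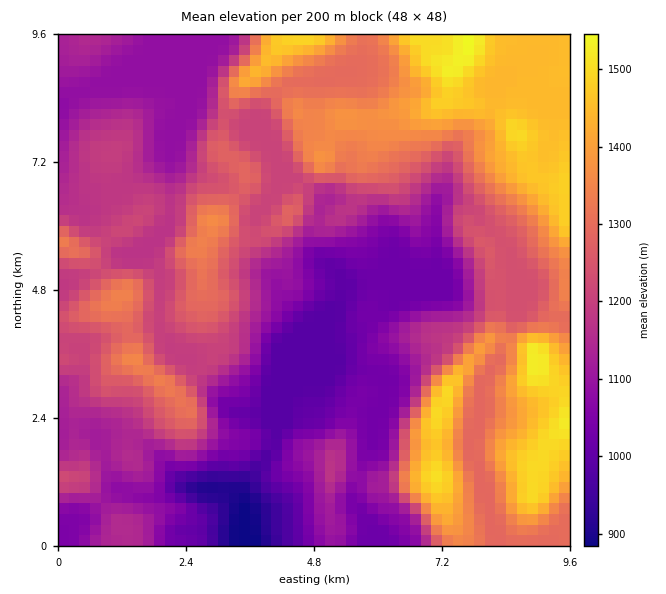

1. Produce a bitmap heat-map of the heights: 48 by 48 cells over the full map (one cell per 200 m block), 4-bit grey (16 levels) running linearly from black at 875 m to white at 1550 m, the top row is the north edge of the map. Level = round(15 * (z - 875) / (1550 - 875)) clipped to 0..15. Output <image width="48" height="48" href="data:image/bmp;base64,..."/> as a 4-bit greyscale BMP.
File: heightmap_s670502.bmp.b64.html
<image width="48" height="48" href="data:image/bmp;base64,Qk32BAAAAAAAAHYAAAAoAAAAMAAAADAAAAABAAQAAAAAAIAEAAATCwAAEwsAABAAAAAAAAAAAAAAABEREQAiIiIAMzMzAERERABVVVUAZmZmAHd3dwCIiIgAmZmZAKqqqgC7u7sAzMzMAN3d3QDu7u4A////AERFZmZUMzMhAAEiM0VUMzNEaauqmZmZmURFZmZUMzMhAAEiNFVUMzRFeru6maqqmURFZmZVQzMhAAEiNFVUM0RGm8y6mau7qURFVlVVRDIhAAEiNFVURFVYvMy5mr3cumZlVVREQyEREBEiNFZURVaLzdypms3ty3d2VVVUMhERERIzNFZUVWes3typms3u3Ih2VVZUMiIRESM0RGdlVVes7typm83u3Hd2VmZkREMzMiI0RWdlRFas3tuZrN7u3WZmVmZVVVVEQzI0VWZlREWc3duZvN3u7WZlVmZmZ3ZUREM0VVZlREWL3cqZvM3e7mZlZmZniIdlREMjREVVREWL3duZq8ze7mZmZmZ4mZhkQzIiMzRERER73tuZq7zd7mZmZneJmqhTMzIiMzNERERZztupmrzd7mZ3d3eJmqdTMzIiMzM0RERHvuypmrzd3mZ4iIiaqoZURDIiIzM0RERGne2pq83d7mZ4mZmqqXdlVDMiIiIzRDRFi925ms3u7Xd4maqph3d2ZUMiIiIzMzRFaLzKmr3u7Yd4mruYd3d3dlMiIiIjNERVZ4rLqb3u3Xd4iaqXd3d3dlMiIiIzNEVWZ3isur3u3Hd4iZmHd4iHdlQyIiIzNEVmd3eauqzdy4iImZmHeIiIdlRDIiIzNEVWZ3d5qpmqqomZqqmHiJmYh2VEMyIzQzRFVWZniYiZmYiaqqmHiZmZh2VUQzIzMzM0RERXiIiJqneJqqqHiJmZh2VVRDMzMzMzMzRXiIiImnd4mqqHeJqZh2VVVDMzMzMzMzRXiIiImnd4iIh3eJqZh2VVVDMzMzMzMzRXiIiJqoiId3d3iaqph2ZVVDMzMzMzMzRniIiJq5qYd3d3iaqpiHdlVDNERDM0Q0V4mIiau6mId3d3eaqpmIh2VVVERENERFaIiImavJh3eId3eJq6mIiIdmZVVERFRFeIiImrzXd3d4h3d5q7mHiZhmZmVURVVGiIiJmr3WZ3d3d3d5qqmHeJl2Z3ZlZmVGeIiaq83WZ3d3d3d4mZmId4l2Zndmd2VVd4mqvN3WZ3d3d3Z4iIiZh3h3Z3iIiHZVaJq8zd3WZ3d3dmZneImZh3eJiJmZmIdmeavM3d3WZ3d3ZlVWeJmZh3ibqqqqmZh3iavN3d3WZ3d3ZVVWiZmYd4mruqqqqpmIirzN3d3VZ3d3ZVVWeZiHd4q7uqq7qqqZmrzN3d3VZnd3ZVVVeJh3d5q7u7u7u7u6qrze7d3VVmZ3ZVVVZ4h3eJq7u7u7u8zMu8ze7d3VVmZmZVVVV4h3eKu7u7u7u83d3d3d3d3VVVVVVVVVVomYiauqu7qrvM3d3d3d3d3VVVVVVVVVVoqqmaqqqqqqu7ze3d3d3d3VVVVVVVVVVovMupmZmZmqq8ze7d3d3d3VVVVVVVVVVXnNy6qpmZmaq93v7t3d3d3WZlVVVVVVVVec3Mu6qZmarN7u/+3d3d3WZmVVVVVVVVZ63d3MuqmqvN7u/+3d3d3WZmZlVVVVVVV6ze7ty6qqze7u/+3d3d3Q=="/>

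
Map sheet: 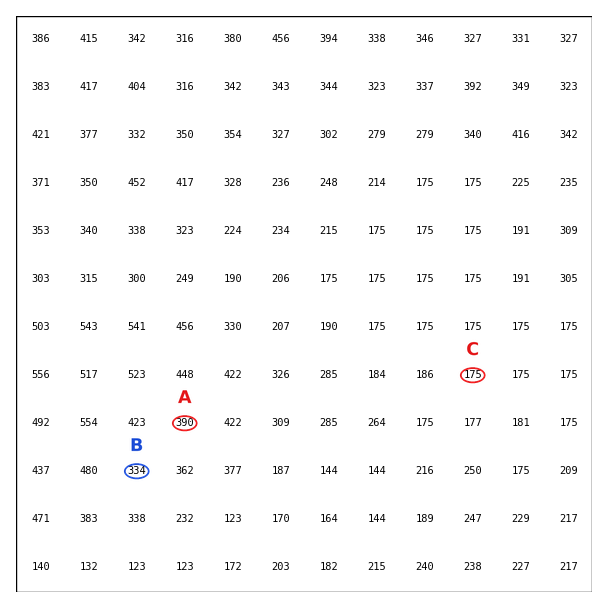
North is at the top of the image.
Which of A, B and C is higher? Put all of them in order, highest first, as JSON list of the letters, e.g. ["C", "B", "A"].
["A", "B", "C"]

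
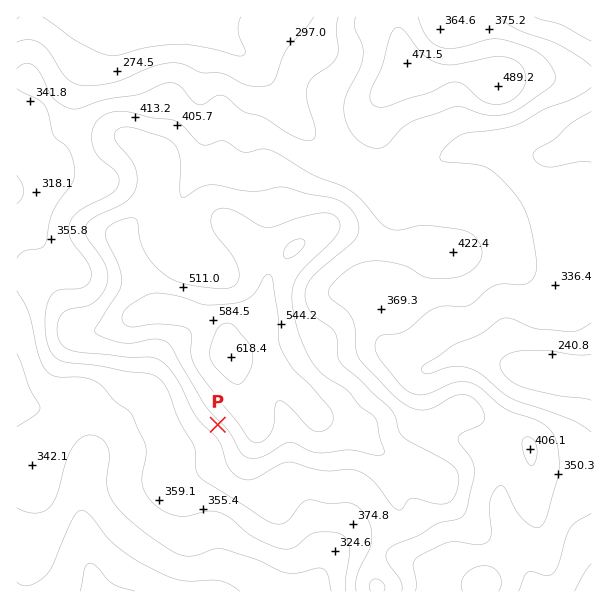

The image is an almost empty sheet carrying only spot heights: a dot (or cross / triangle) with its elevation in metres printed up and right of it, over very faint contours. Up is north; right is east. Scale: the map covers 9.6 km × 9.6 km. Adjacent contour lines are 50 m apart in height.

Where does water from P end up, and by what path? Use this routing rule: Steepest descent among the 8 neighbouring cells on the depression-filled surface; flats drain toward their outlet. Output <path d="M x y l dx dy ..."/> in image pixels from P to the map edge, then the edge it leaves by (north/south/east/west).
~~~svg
<path d="M218 425l-21 21-89 0-3 3-1 0-18 18-2 6-1 1 0 9-2 2 0 52 2 2 0 9 1 1 0 3 2 2 0 3 1 1 0 3 3 6 0 5 2 1 0 5 1 1 2 12"/>
exit: south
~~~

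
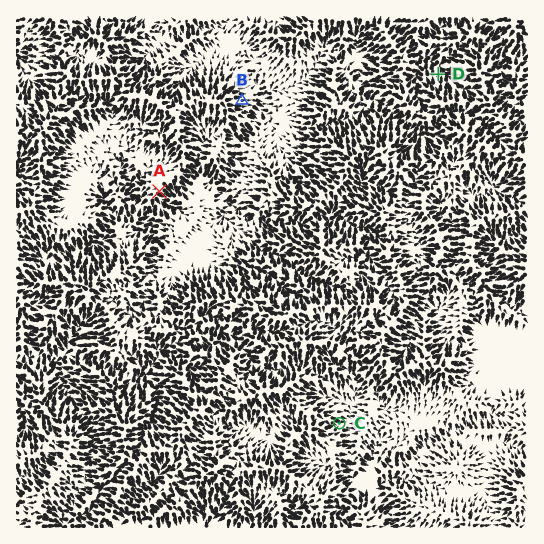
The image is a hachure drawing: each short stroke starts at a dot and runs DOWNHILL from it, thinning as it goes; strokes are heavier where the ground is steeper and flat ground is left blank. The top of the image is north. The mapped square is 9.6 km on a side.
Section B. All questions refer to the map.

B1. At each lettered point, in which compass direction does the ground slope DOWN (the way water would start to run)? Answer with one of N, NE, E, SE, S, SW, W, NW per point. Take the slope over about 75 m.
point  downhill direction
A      SE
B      E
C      E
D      N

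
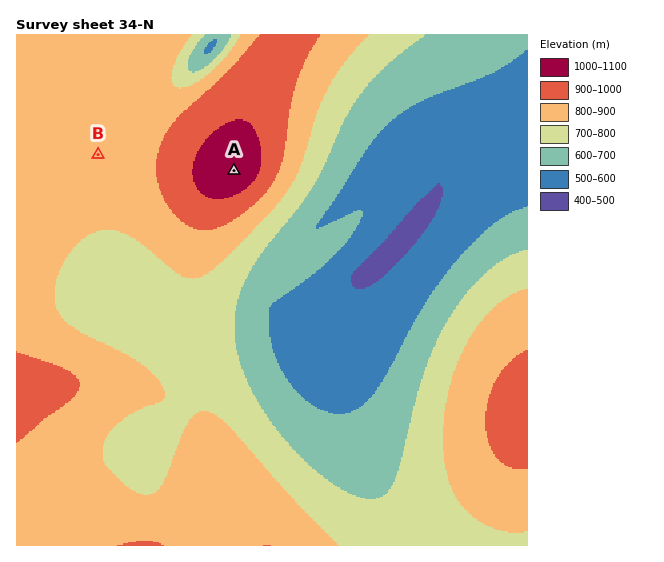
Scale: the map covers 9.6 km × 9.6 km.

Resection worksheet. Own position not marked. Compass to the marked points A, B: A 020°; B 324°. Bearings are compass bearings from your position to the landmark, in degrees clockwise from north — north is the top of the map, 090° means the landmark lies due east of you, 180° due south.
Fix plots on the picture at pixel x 192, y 285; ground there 790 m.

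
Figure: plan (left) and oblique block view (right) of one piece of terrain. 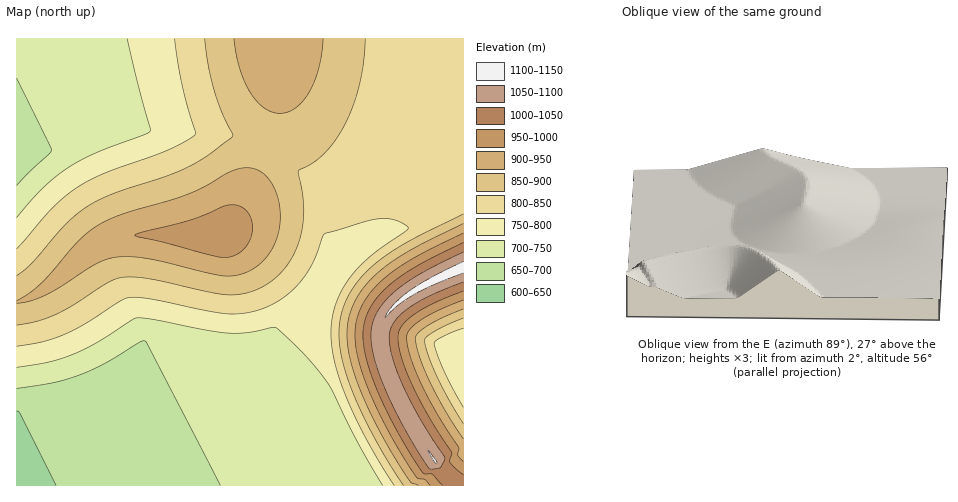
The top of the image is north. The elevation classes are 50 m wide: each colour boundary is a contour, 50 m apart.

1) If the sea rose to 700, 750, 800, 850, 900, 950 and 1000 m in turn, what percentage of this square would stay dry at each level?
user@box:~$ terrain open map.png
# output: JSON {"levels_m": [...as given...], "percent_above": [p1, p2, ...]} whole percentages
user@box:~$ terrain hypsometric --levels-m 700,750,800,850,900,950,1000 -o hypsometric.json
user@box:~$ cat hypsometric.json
{"levels_m": [700, 750, 800, 850, 900, 950, 1000], "percent_above": [89, 68, 56, 34, 19, 9, 5]}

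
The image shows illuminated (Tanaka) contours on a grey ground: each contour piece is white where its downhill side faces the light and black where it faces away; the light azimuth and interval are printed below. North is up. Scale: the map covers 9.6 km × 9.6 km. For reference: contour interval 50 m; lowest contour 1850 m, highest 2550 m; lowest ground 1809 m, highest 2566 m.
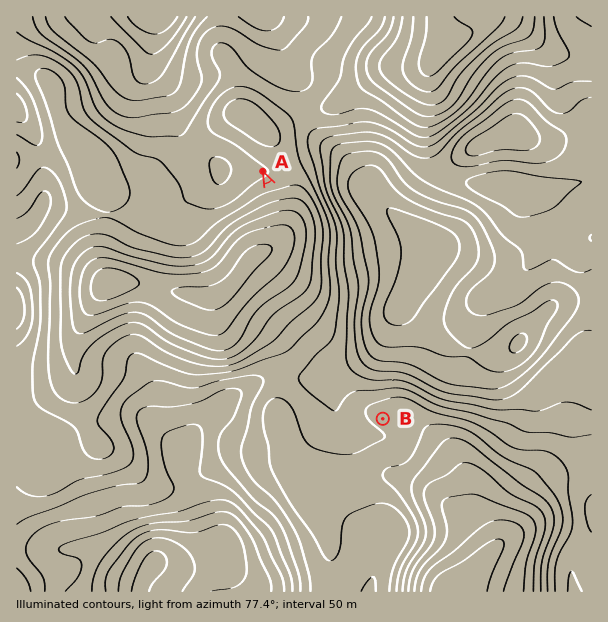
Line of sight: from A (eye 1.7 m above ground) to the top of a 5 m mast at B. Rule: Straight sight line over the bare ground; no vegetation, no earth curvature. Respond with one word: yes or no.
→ no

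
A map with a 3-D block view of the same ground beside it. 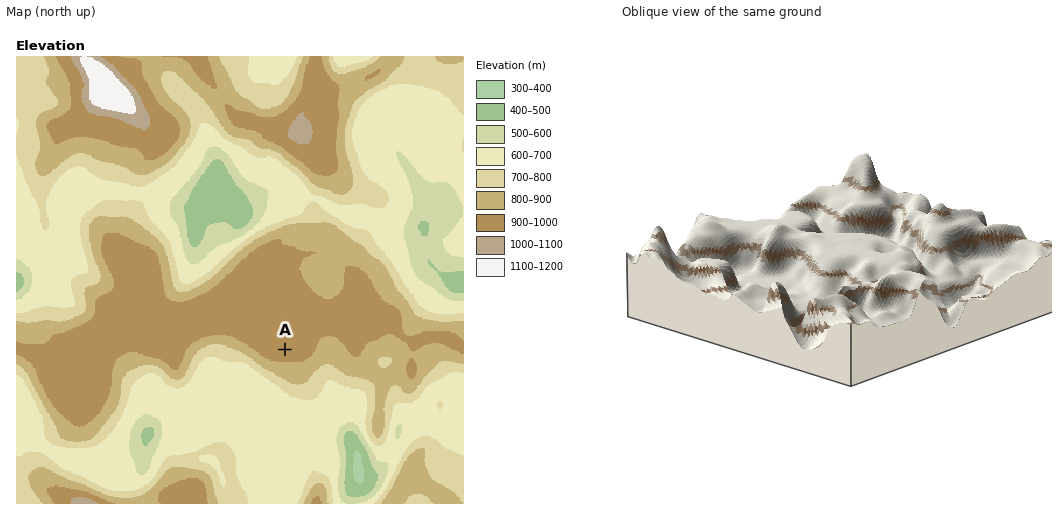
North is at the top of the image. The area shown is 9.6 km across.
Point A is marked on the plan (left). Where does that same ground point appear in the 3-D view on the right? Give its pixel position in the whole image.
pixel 832 252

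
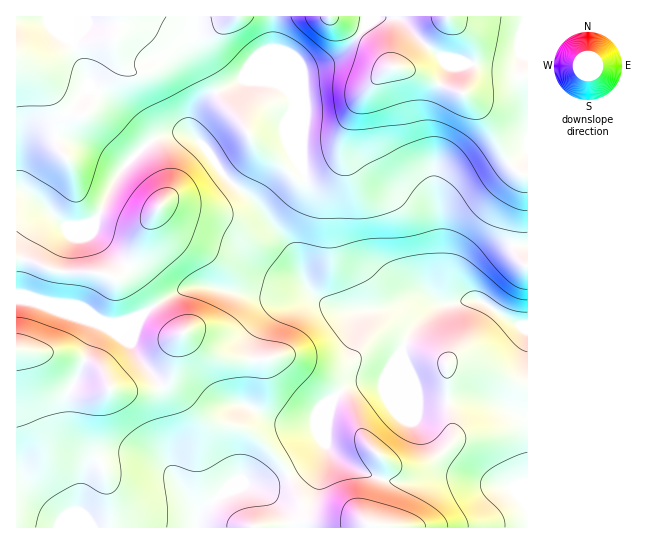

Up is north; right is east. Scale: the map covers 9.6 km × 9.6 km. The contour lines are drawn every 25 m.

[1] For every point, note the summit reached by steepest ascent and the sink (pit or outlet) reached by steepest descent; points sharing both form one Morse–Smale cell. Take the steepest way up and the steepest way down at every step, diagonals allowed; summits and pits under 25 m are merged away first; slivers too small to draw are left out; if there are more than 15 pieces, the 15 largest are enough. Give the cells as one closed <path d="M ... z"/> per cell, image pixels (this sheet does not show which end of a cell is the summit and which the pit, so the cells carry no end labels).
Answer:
<path d="M527 16l-160 0-3 13-25 27-12 7-24 7 2 53-10-24-10-11-16-7-20-1-8 0-34 17-10 10-6 15 2 13 12 12 19 28 37 32 12 19 12 13 12 20 11 30 11 11 27 11 43-3 28-9 13 0 11 4-12 9-18 19-10 22-9 12-9 19-29 0-9 4-12 10-6 21-2 20 6 14 12 10 22 10 25 8 23 0 21-6 17 0 59 12 17 20z"/><path d="M211 287l-25 1-25 13-22 16-18 6-14 0-12-6-14 0-11-2-33-14-21 0 1 227 178 0 5-14 26-23 16-7 24 0 17-5 28-18 14-16 2-26 6-21 12-10 9-4 29 0 9-19 9-12 10-22 18-19 12-7-11-6-13 0-28 9-43 3-17-6-18-10-16 2-26 0-38-5z"/><path d="M273 16l-256 0-1 173 19 8 30 28 24-1 10-9 17-37 9-13 24-22 12-7 10-3 16 0 6 3-2-14 4-11 12-14 8-5 26-12 8 0 25 3 11 5 6 7-18-45z"/><path d="M187 133l-16 0-10 3-12 7-12 10-21 25-20 41-11 6-20 0-30-28-18-8-1 110 21 2 44 16 14 0 12 6 14 0 18-6 28-20 24-10 20 0 20 5 38 5 26 0 16-2 1-2-9-15-10-27-32-44-34-28-22-32-10-10z"/><path d="M326 444l-15 17-28 18-17 5-24 0-16 7-26 23-4 13 332 0 0-20-18-20-59-12-17 0-21 6-30-1-40-17-12-10z"/><path d="M366 16l-93 1 0 33 32 73-2-53 24-7 12-7 25-27 3-7z"/>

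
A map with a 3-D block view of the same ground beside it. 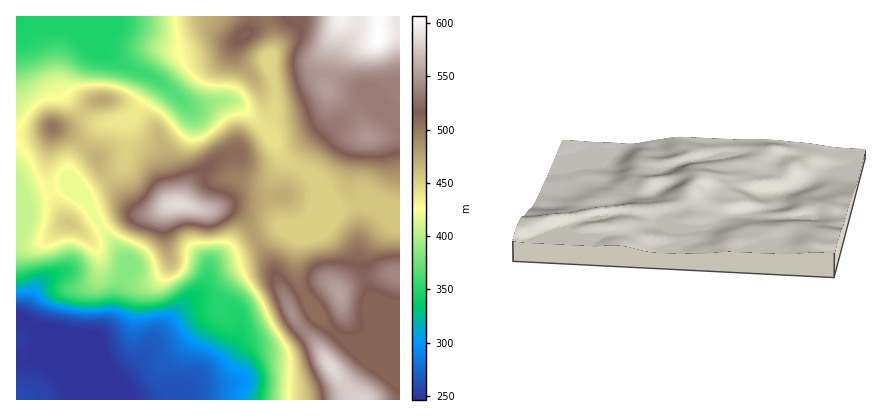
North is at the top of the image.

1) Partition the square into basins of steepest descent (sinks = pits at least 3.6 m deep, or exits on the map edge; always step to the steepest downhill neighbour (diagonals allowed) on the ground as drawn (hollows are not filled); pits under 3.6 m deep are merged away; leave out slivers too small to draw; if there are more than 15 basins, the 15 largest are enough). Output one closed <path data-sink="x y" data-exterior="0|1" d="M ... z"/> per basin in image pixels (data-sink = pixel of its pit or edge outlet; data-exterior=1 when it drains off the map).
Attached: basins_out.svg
<path data-sink="16 318" data-exterior="1" d="M400 16l-148 0-3 14-12 12-2 10 4 10 21 26 8 22 0 10-32 31-12 4-22 17-13 14-7 18-6 0-4-32-17-44-11-12-22-14-24-2-6 3-22 22-18 3-18 7-18 1 0 264 384 0z"/><path data-sink="16 18" data-exterior="1" d="M250 16l-234 0 0 120 18-1 18-7 18-3 22-22 6-3 24 2 22 14 11 12 17 44 4 32 6 0 7-18 13-14 16-14 18-7 32-31 0-10-8-22-21-26-4-10 2-10 12-12z"/>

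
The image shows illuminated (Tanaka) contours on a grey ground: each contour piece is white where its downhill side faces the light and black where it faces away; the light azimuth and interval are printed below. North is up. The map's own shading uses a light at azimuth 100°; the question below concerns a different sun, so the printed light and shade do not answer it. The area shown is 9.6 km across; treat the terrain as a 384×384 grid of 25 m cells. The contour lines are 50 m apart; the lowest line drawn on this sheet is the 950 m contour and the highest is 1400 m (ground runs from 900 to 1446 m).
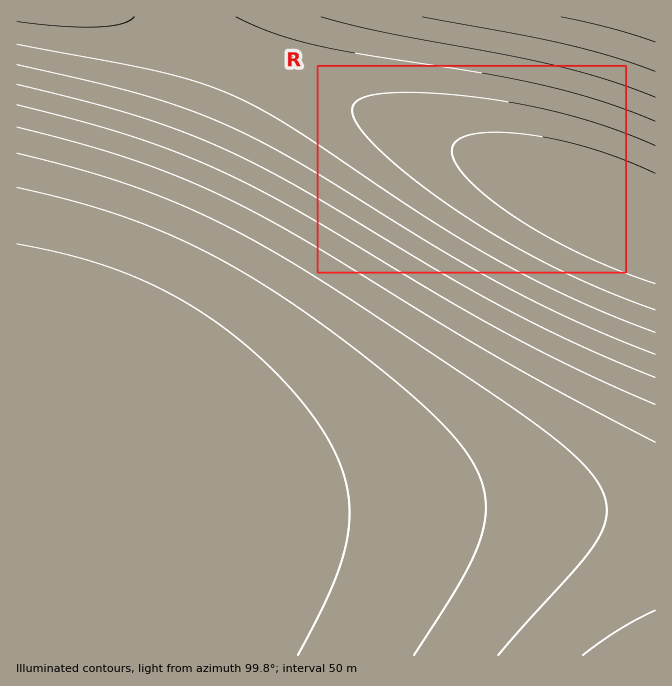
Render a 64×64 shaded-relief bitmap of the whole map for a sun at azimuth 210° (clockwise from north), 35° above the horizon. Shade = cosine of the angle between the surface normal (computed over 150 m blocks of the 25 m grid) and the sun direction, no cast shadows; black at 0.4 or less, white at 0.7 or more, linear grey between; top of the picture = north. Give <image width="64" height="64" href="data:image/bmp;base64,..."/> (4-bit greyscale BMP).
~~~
<image width="64" height="64" href="data:image/bmp;base64,Qk12CAAAAAAAAHYAAAAoAAAAQAAAAEAAAAABAAQAAAAAAAAIAAATCwAAEwsAABAAAAAAAAAAAAAAABEREQAiIiIAMzMzAERERABVVVUAZmZmAHd3dwCIiIgAmZmZAKqqqgC7u7sAzMzMAN3d3QDu7u4A////AJmZmZmZmZmZmZmZmZmZmZmZmZmZmZmZmZmZmZmZqqqqmZmZmZmZmZmZmZmZmZmZmZmZmZmZmZmZmZmZmZmqqqqZmZmZmZmZmZmZmZmZmZmZmZmZmZmZmZmZmZmZmaqqqpmZmZmZmZmZmZmZmZmZmZmZmZmZmZmZmZmZmZmZmqqqmZmZmZmZmZmZmZmZmZmZmZmZmZmZmZmZmZmZmZmZqqqZmZmZmZmZmZmZmZmZmZmZmZmZmZmZmZmZmZmZmZmaqpmZmZmZmZmZmZmZmZmZmZmZmZmZmZmZmZmZmZmZmZmZmZmZmZmZmZmZmZmZmZmZmZmZmZmZmZmZmZmZmZmZmZmZmZmZmZmZmZmZmZmZmZmZmZmZmZmZmZmZmZmZmZmZmZmZmZmZmZmZmZmZmZmZmYiIiIiIiJmZmZmZmZmZmZmZmZmZmZmZmZmZmZmZmZiIiIiIiIiIiIiZmZmZmZmZmZmZmZmZmZmZmZmZmZmIiIiIiIiIiIiIiIiIiZmZmZmZmZmZmZmZmZmZmZmZiIiIiIiIiIiIiIiIiIiIiIiZmZmZmZmZmZmZmZmZmZiIiIiIiIiIiIiIiIiIiIiIiIiIiIiZmZmZmZmZmZmYiIiIiIiIiIiIiIiIiIiIiIiIiIiIiJmZmZmZmZmZmIiIiIiIiIiIiIiIiIiIiIiIiIiIiIiImZmZmZmZmZmIiIiIiIiIiIiIiIiIiIiIiIiIiIiIiIiZmZmZmZmZiIiIiIiIiIiIiIiIiIiIiIiIiIiId3d3d5mZmZmZmYiIiIiIiIiIiIiIiIiIiIiIiId3d3d3d3d3mZmZmZmIiIiIiIiIiIiIiIiIiIiIiHd3d3d3d3d3d3aZmZmYiIiIiIiIiIiIiIiIiIiIiId3d3d3d3d3dmZmZpmYiIiIiIiIiIiIiIiIiIiIiIh3d3d3d3d3dmZmZmZmiIiIiIiIiIiIiIiIiIiIiIiId3d3d3d3dmZmZmZlVVWIiIiIiIiIiIiIiIiIiIiIiHd3d3d3d2ZmZmZlVVVVVYiIiIiIiIiIiIiIiIiIiIh3d3d3d3ZmZmZmVVVVVUREiIiIiIiIiIiIiIiIiIiId3d3d3dmZmZmZVVVVURERESIiIiIiIiIiIiIiIiIiHd3d3d3ZmZmZlVVVVREREQzM4iIiIiIiIiIiIiIiIh3d3d3d2ZmZmVVVVVEREQzMzMziIiIiIiIiIiIiIiIh3d3d3dmZmZlVVVURERDMzMzMiKIiIiIiIiIiIiIiId3d3d3ZmZmZVVVREREMzMzMiIiIoiIiIiIiIiIiIiHd3d3d2ZmZmVVVURERDMzMyIiIiIiiIiIiIiIiIiIh3d3d3dmZmZVVVVEREMzMzIiIiIiIiKIiIiIiIiIiId3d3d3ZmZmVVVVRERDMzMiIiIiIiIiIoiIiIiIiIiHd3d3d2ZmZmVVVUREQzMzIiIiIiEREiIiiIiIiIiIh3d3d3dmZmZlVVVERDMzMyIiIiEREREiIiKIiIiIiId3d3d3dmZmZVVVREQzMzIiIiIREREREiIiI4iIiIh3d3d3d2ZmZmVVVUREMzMyIiIiERERERIiIiMziIiHd3d3d3dmZmZlVVVERDMzMiIiIhERERESIiIjM0SHd3d3d3d3ZmZmZVVVREQzMzIiIiIREREREiIiIzNERXd3d3d3d2ZmZlVVVUREMzMyIiIiERERERIiIiMzREVWd3d3d3ZmZmZVVVVEREMzMyIiIiEREREiIiIzM0RFVmZ3d3dmZmZmVVVVRERDMzMiIiIhERERIiIiMzREVVZnd3d2ZmZmZlVVVEREQzMzIiIiIiERIiIiIjM0RFVWZ3iIZmZmZmVVVVRERDMzMyIiIiIiIiIiIiMzNERVZmd4iZlmZmZVVVVUREQzMzMiIiIiIiIiIiIzM0RFVWZ3eImaqmZlVVVVREREMzMzIiIiIiIiIiIiMzNERVVmd4iJmqq7VVVVVERERDMzMyIiIiIiIiIiIzM0RFVWZneImZqru8xVVUREREMzMzMiIiIiIiIiIjMzNERVVmd3iJmaq7vMzVREREQzMzMzIiIiIiIiIiMzM0RFVWZneIiZqqu7zM3dRERDMzMzMiIiIiIiIiIzMzRERVVmd3iJmaq7vMzN3d5EMzMzMyIiIiIiIiIjMzNERFVWZneIiZqqu7zM3d3e7jMzMzIiIiIiIiIiMzMzREVVZmd3iJmaqru8zN3d7u7uMzMiIiIiIiIiIjMzNERFVWZneIiZmqu7zMzd3e7u7u4iIiIiIiIiIiMzM0REVVZmd3iJmaqru8zM3d3u7u7u7iIiIiIiIiIjMzNERFVWZneIiZmqu7vMzd3d7u7u7u7uIiIiIiIiIzM0REVVZmd3iJmaqru8zM3d3e7u7u7u7u4iIiIiIiMzNERFVWZ3eIiZmqu7vMzd3d7u7u7u7u7u7iIiIiIjMzREVVZmd3iJmaqru8zM3d3e7u7u7u7u7u7uIiIiIzM0RFVWZneIiZmqu7vMzN3d3u7u7u7u7u7u7u4iIiMzNERVVmd3iJmaqru8zM3d3d7u7u7u7u7u7u7u7SIjM0RFVWZneIiZmqu7vMzN3d3u7u7u7u7u7u7u7t3dIzNERVVmZ3iImaqru8zM3d3d7u7u7u7u7u7u7u3d3d0zREVVZnd4iZmqq7vMzd3d3u7u7u7u7u7u7u7d3d3d3TREVVZneIiZqqu7zMzd3d7u7u7u7u7u7u7u3d3d3d3c"/>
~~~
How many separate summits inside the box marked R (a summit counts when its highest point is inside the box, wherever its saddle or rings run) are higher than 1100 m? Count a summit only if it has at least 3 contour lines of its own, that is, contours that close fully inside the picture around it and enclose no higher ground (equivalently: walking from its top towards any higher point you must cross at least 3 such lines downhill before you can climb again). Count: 0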